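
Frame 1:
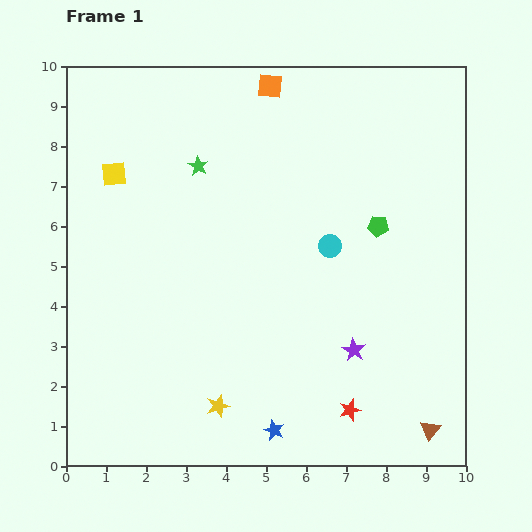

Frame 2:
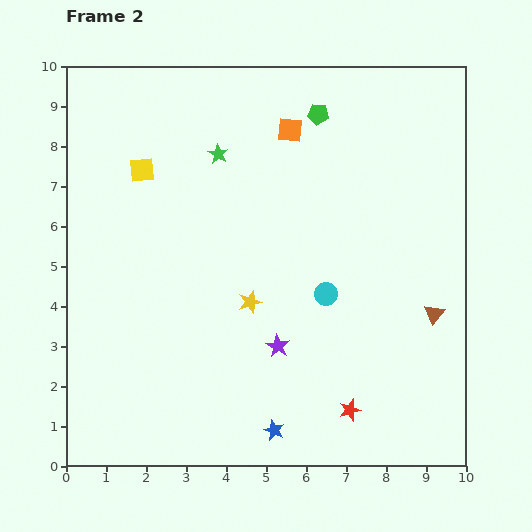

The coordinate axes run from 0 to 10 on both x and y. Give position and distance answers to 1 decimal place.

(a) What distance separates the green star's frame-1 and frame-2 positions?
0.6

The green star moved from (3.3, 7.5) to (3.8, 7.8), a distance of √(0.5² + 0.3²) ≈ 0.6.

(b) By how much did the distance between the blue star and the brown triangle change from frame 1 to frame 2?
+1.0

Distance in frame 1: 3.9. Distance in frame 2: 4.9.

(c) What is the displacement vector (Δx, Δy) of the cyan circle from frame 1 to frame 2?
(-0.1, -1.2)

The cyan circle was at (6.6, 5.5) in frame 1 and (6.5, 4.3) in frame 2.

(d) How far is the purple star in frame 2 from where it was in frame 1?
1.9

The purple star moved from (7.2, 2.9) to (5.3, 3.0), a distance of √(1.9² + 0.1²) ≈ 1.9.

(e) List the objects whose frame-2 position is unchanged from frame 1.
the blue star, the red star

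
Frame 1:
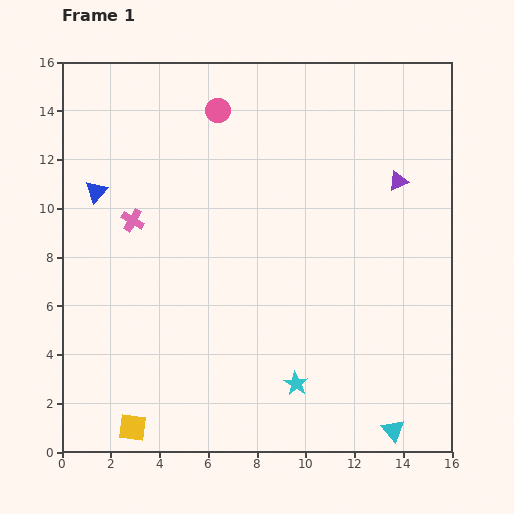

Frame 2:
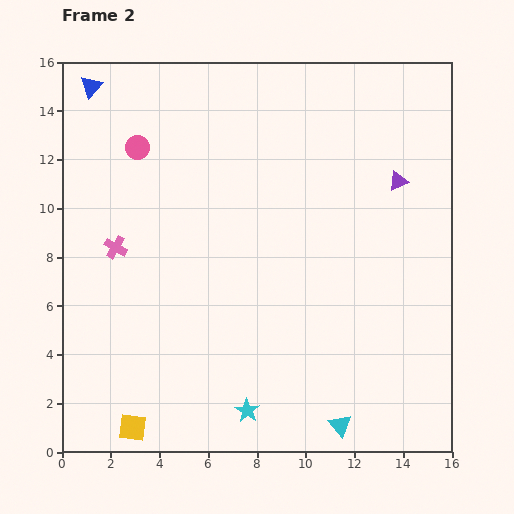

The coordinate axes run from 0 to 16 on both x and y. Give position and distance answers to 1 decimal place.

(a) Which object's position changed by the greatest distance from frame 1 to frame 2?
the blue triangle

(moved 4.3; next 3.6)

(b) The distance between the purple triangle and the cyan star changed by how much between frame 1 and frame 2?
+2.0

Distance in frame 1: 9.3. Distance in frame 2: 11.3.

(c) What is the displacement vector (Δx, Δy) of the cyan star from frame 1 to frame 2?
(-2.0, -1.1)

The cyan star was at (9.6, 2.8) in frame 1 and (7.6, 1.7) in frame 2.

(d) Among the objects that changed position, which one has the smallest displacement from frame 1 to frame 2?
the pink cross

(moved 1.3)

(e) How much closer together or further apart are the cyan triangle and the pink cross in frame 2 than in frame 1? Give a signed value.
-2.0

Distance in frame 1: 13.7. Distance in frame 2: 11.7.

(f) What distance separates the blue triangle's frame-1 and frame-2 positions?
4.3

The blue triangle moved from (1.4, 10.7) to (1.2, 15.0), a distance of √(0.2² + 4.3²) ≈ 4.3.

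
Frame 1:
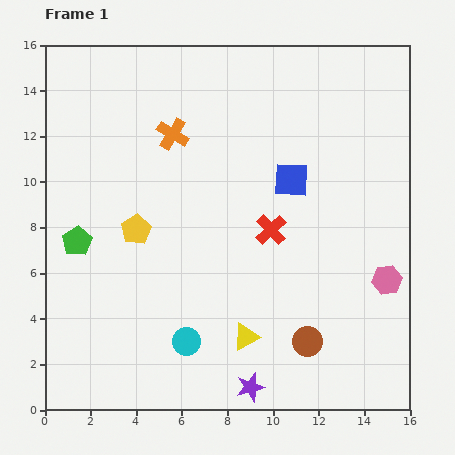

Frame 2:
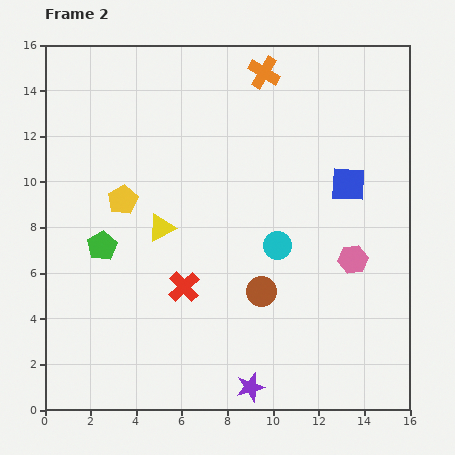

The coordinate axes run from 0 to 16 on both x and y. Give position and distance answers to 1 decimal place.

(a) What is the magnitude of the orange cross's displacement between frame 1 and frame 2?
4.8

The orange cross moved from (5.6, 12.1) to (9.6, 14.8), a distance of √(4.0² + 2.7²) ≈ 4.8.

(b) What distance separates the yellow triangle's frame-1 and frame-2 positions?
6.1

The yellow triangle moved from (8.8, 3.2) to (5.1, 8.0), a distance of √(3.7² + 4.8²) ≈ 6.1.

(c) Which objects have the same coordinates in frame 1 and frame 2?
the purple star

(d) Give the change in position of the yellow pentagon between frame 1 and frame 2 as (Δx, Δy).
(-0.6, 1.3)

The yellow pentagon was at (4.0, 7.9) in frame 1 and (3.4, 9.2) in frame 2.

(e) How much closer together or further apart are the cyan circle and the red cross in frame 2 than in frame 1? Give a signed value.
-1.6

Distance in frame 1: 6.1. Distance in frame 2: 4.5.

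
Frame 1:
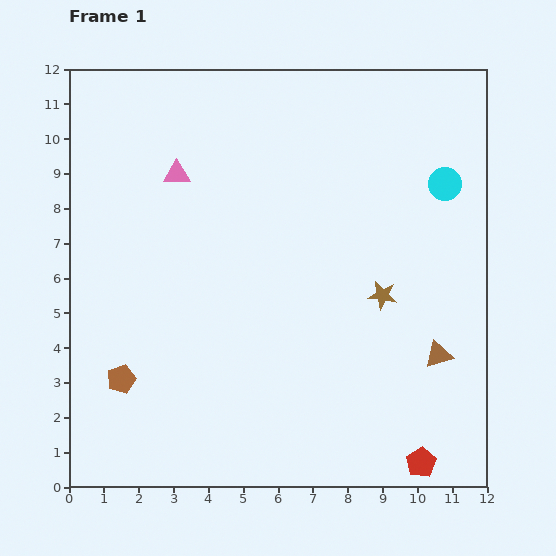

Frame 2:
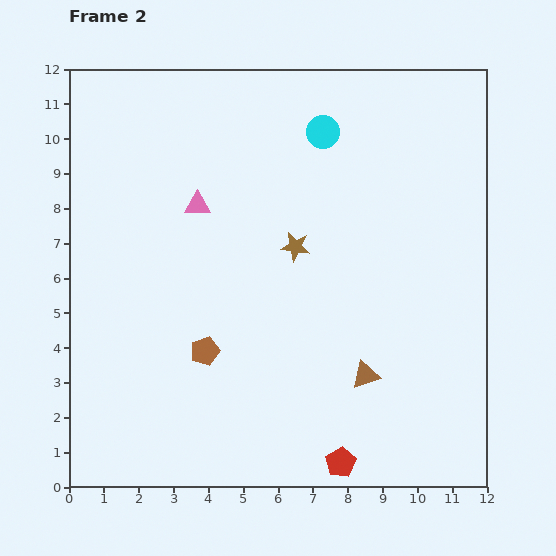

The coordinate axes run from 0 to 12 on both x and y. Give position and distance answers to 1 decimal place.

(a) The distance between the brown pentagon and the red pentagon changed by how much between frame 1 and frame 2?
-3.9

Distance in frame 1: 8.9. Distance in frame 2: 5.0.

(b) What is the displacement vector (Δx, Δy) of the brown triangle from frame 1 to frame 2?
(-2.1, -0.6)

The brown triangle was at (10.6, 3.8) in frame 1 and (8.5, 3.2) in frame 2.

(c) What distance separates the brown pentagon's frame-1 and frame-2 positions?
2.5

The brown pentagon moved from (1.5, 3.1) to (3.9, 3.9), a distance of √(2.4² + 0.8²) ≈ 2.5.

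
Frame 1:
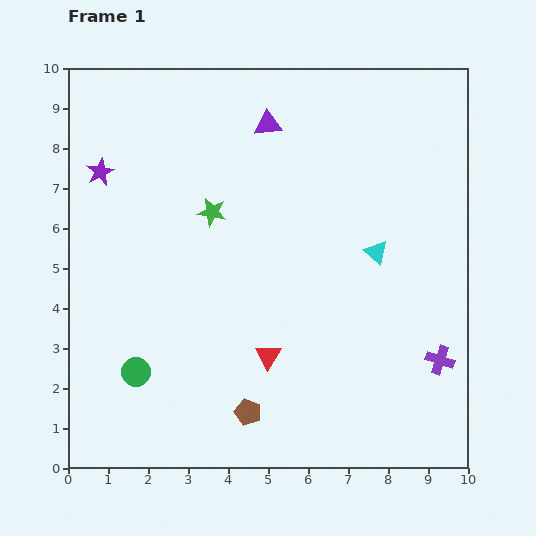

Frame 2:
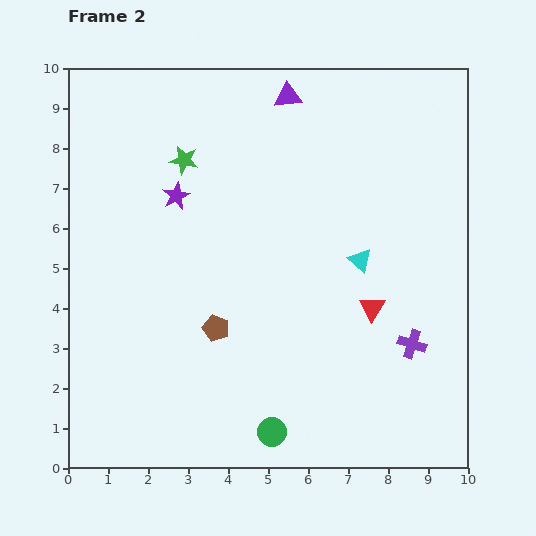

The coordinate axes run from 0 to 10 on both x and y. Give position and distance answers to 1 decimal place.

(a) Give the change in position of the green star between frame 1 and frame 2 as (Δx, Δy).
(-0.7, 1.3)

The green star was at (3.6, 6.4) in frame 1 and (2.9, 7.7) in frame 2.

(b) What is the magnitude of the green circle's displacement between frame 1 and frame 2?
3.7

The green circle moved from (1.7, 2.4) to (5.1, 0.9), a distance of √(3.4² + 1.5²) ≈ 3.7.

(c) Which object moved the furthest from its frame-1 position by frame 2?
the green circle

(moved 3.7; next 2.9)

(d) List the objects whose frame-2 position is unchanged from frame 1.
none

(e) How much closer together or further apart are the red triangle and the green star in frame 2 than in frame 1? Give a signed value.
+2.1

Distance in frame 1: 3.9. Distance in frame 2: 6.0.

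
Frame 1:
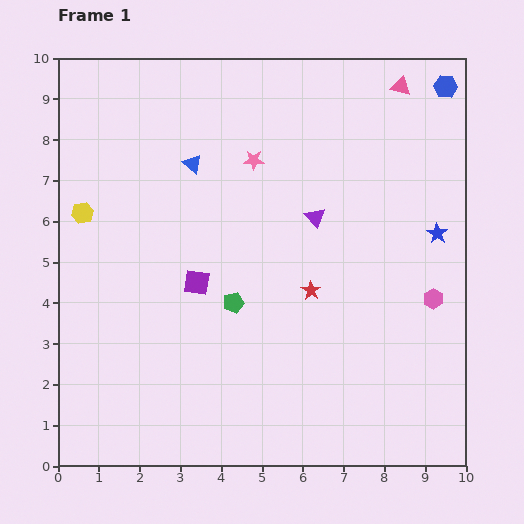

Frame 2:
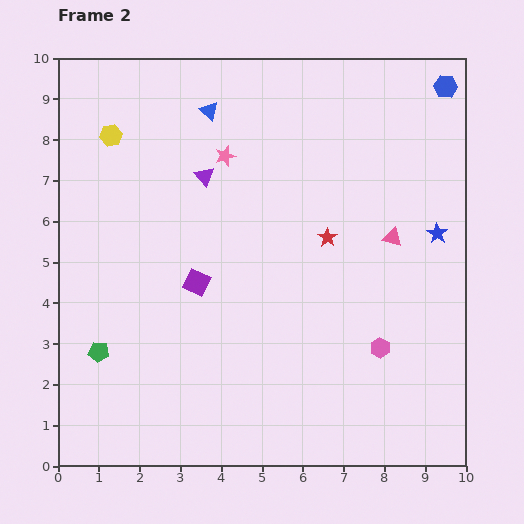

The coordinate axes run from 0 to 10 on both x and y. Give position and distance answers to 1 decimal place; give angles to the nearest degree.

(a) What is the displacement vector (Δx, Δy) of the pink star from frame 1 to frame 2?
(-0.7, 0.1)

The pink star was at (4.8, 7.5) in frame 1 and (4.1, 7.6) in frame 2.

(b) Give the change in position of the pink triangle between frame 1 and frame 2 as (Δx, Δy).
(-0.2, -3.7)

The pink triangle was at (8.4, 9.3) in frame 1 and (8.2, 5.6) in frame 2.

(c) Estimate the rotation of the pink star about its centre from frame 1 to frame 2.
17° counter-clockwise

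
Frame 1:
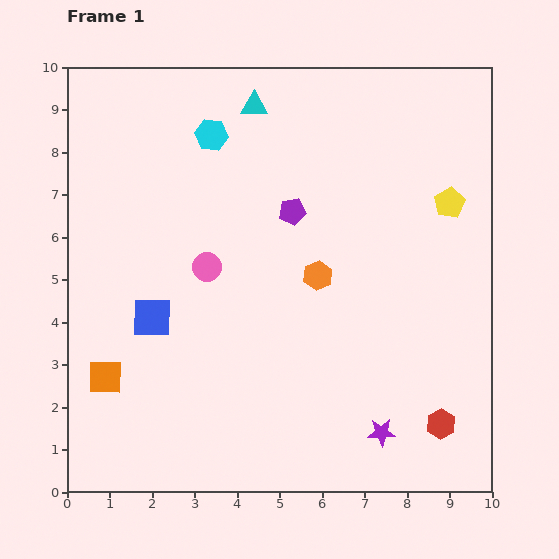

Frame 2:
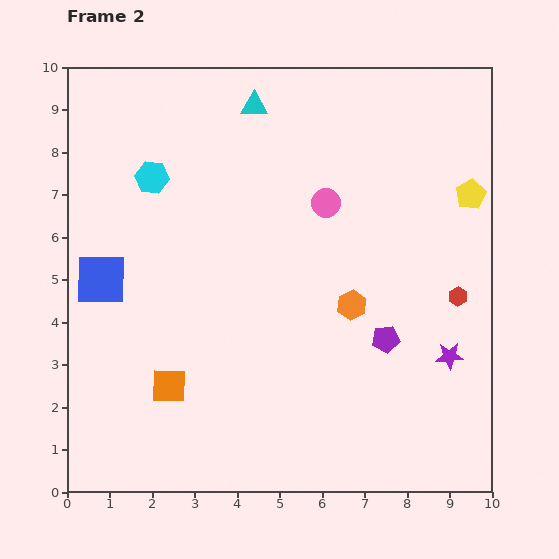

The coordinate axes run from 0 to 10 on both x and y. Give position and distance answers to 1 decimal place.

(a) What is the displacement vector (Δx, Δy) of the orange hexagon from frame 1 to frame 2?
(0.8, -0.7)

The orange hexagon was at (5.9, 5.1) in frame 1 and (6.7, 4.4) in frame 2.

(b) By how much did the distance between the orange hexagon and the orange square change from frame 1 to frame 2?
-0.8

Distance in frame 1: 5.5. Distance in frame 2: 4.7.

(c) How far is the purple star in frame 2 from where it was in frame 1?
2.4

The purple star moved from (7.4, 1.4) to (9.0, 3.2), a distance of √(1.6² + 1.8²) ≈ 2.4.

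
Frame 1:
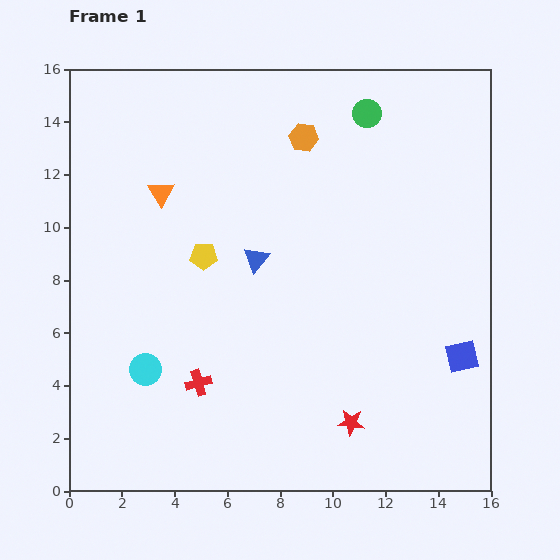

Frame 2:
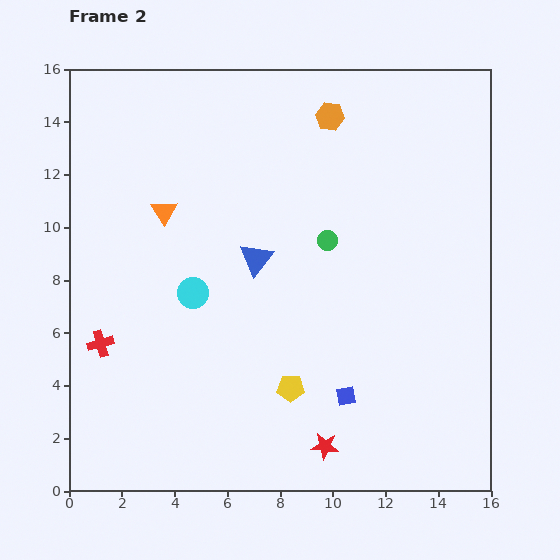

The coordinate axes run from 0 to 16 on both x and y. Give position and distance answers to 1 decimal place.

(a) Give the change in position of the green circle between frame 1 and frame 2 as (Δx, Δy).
(-1.5, -4.8)

The green circle was at (11.3, 14.3) in frame 1 and (9.8, 9.5) in frame 2.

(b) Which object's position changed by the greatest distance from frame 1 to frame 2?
the yellow pentagon

(moved 6.0; next 5.0)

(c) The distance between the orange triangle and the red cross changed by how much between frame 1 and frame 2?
-1.8

Distance in frame 1: 7.3. Distance in frame 2: 5.5.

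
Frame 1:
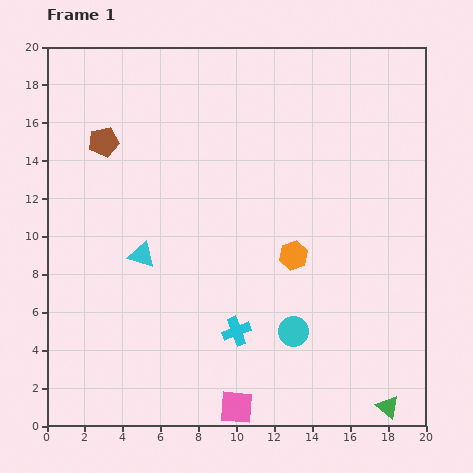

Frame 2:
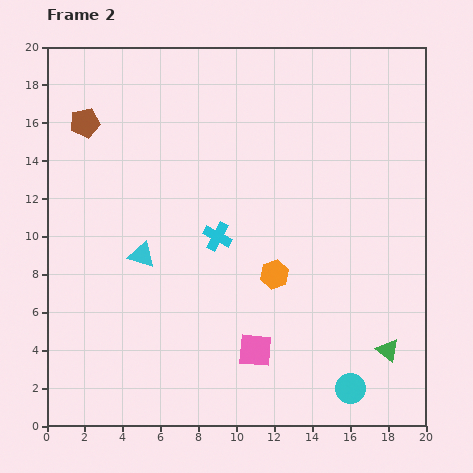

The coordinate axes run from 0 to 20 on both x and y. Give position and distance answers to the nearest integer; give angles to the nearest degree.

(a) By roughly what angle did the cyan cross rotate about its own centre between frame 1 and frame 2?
39° counter-clockwise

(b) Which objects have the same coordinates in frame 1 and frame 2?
the cyan triangle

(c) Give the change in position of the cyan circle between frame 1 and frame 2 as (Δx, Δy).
(3, -3)

The cyan circle was at (13, 5) in frame 1 and (16, 2) in frame 2.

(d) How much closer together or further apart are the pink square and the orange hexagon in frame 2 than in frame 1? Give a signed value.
-5

Distance in frame 1: 9. Distance in frame 2: 4.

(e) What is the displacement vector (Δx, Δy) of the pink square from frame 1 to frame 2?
(1, 3)

The pink square was at (10, 1) in frame 1 and (11, 4) in frame 2.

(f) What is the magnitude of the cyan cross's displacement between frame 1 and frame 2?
5

The cyan cross moved from (10, 5) to (9, 10), a distance of √(1² + 5²) ≈ 5.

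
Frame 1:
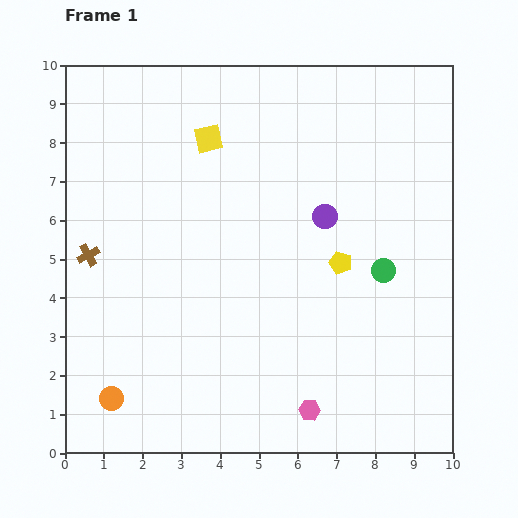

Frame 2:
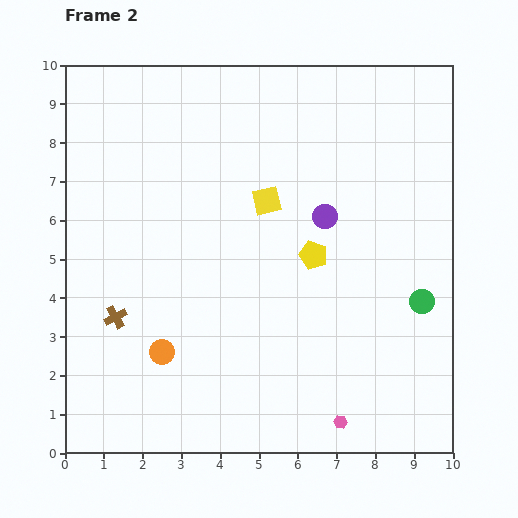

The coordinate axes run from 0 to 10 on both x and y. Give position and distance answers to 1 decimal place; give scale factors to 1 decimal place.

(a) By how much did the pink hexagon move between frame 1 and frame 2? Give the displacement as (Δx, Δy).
(0.8, -0.3)

The pink hexagon was at (6.3, 1.1) in frame 1 and (7.1, 0.8) in frame 2.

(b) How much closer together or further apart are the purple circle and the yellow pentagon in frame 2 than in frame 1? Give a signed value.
-0.3

Distance in frame 1: 1.3. Distance in frame 2: 1.0.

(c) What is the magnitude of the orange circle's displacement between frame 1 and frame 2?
1.8

The orange circle moved from (1.2, 1.4) to (2.5, 2.6), a distance of √(1.3² + 1.2²) ≈ 1.8.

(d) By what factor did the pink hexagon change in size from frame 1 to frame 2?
0.6×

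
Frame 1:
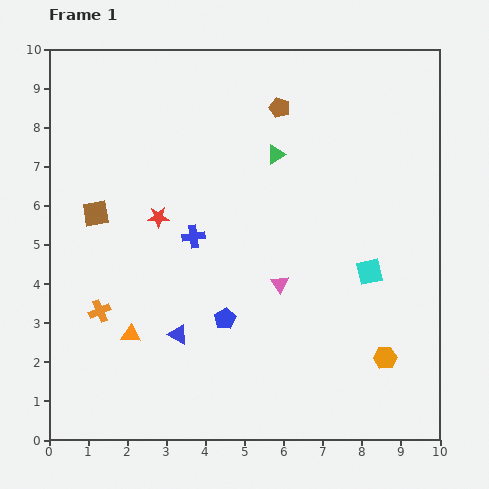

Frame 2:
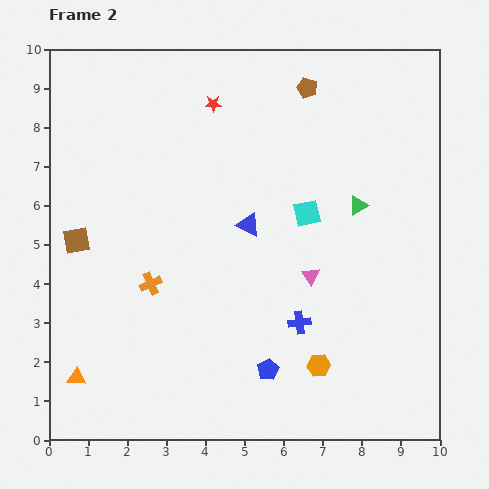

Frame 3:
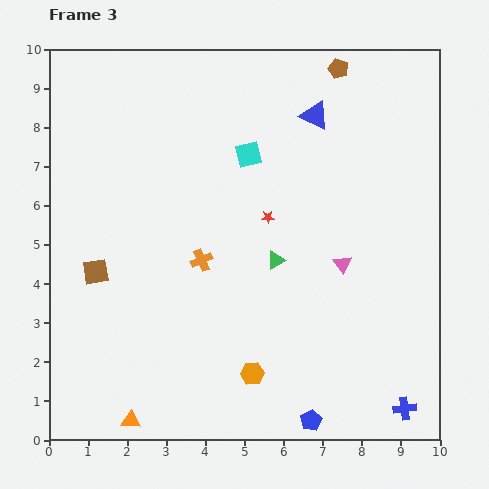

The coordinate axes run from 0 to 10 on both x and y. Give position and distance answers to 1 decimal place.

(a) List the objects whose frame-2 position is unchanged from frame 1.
none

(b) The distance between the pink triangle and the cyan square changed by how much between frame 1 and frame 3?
+1.4

Distance in frame 1: 2.3. Distance in frame 3: 3.7.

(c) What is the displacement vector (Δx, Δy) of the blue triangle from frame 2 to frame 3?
(1.7, 2.8)

The blue triangle was at (5.1, 5.5) in frame 2 and (6.8, 8.3) in frame 3.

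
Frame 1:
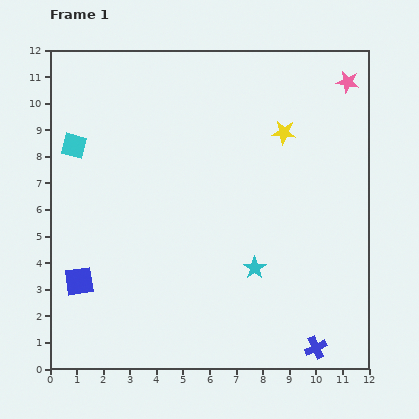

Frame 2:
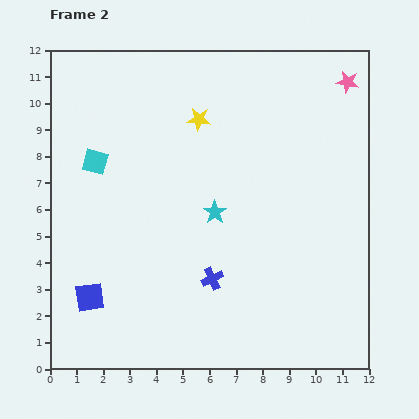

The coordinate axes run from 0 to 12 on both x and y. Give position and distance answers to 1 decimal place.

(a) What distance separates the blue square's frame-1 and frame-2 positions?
0.7

The blue square moved from (1.1, 3.3) to (1.5, 2.7), a distance of √(0.4² + 0.6²) ≈ 0.7.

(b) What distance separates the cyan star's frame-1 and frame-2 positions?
2.6

The cyan star moved from (7.7, 3.8) to (6.2, 5.9), a distance of √(1.5² + 2.1²) ≈ 2.6.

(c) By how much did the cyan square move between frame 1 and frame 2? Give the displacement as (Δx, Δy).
(0.8, -0.6)

The cyan square was at (0.9, 8.4) in frame 1 and (1.7, 7.8) in frame 2.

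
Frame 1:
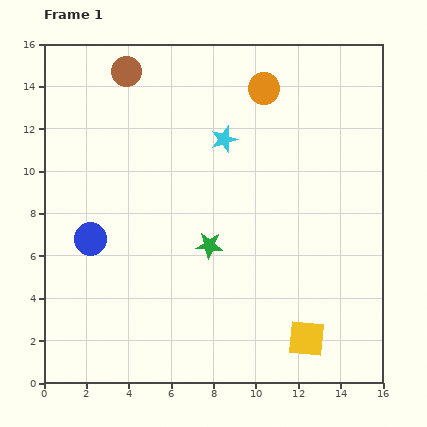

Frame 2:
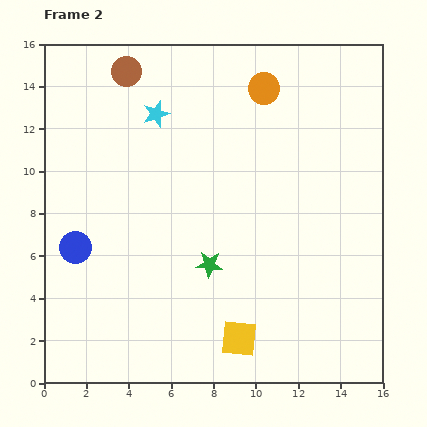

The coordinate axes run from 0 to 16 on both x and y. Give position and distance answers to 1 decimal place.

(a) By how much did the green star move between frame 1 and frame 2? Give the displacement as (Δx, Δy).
(0.0, -0.9)

The green star was at (7.8, 6.5) in frame 1 and (7.8, 5.6) in frame 2.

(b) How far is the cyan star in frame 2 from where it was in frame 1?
3.4

The cyan star moved from (8.5, 11.5) to (5.3, 12.7), a distance of √(3.2² + 1.2²) ≈ 3.4.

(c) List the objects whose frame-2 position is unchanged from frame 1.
the brown circle, the orange circle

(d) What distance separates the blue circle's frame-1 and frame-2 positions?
0.8

The blue circle moved from (2.2, 6.8) to (1.5, 6.4), a distance of √(0.7² + 0.4²) ≈ 0.8.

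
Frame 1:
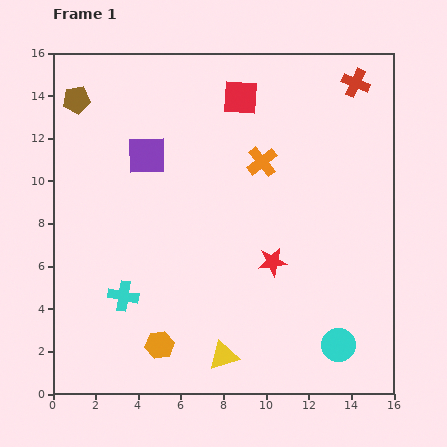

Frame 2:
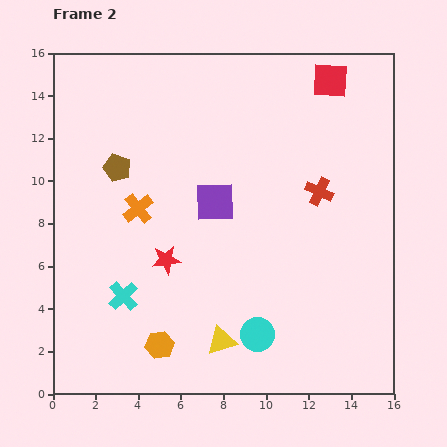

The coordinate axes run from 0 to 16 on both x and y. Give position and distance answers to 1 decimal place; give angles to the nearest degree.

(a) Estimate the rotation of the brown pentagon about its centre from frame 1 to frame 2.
27° clockwise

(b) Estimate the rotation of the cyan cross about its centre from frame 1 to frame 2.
38° clockwise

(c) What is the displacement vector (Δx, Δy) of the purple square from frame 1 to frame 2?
(3.2, -2.2)

The purple square was at (4.4, 11.2) in frame 1 and (7.6, 9.0) in frame 2.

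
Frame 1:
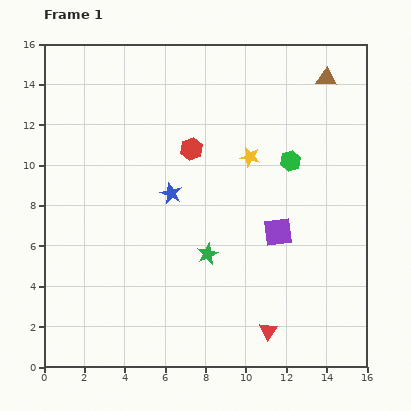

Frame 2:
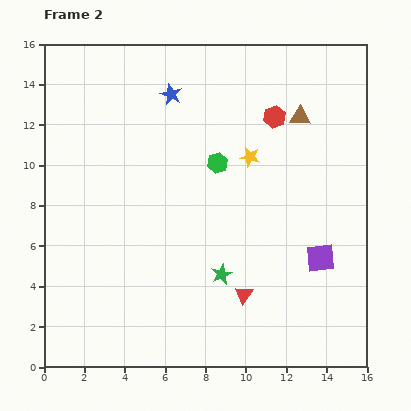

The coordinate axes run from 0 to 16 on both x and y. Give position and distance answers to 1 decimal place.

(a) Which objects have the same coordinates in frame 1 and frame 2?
the yellow star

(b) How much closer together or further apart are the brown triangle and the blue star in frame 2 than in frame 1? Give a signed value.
-3.1

Distance in frame 1: 9.6. Distance in frame 2: 6.5.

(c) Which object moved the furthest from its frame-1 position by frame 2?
the blue star

(moved 4.9; next 4.4)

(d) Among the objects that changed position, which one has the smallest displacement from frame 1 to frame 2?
the green star

(moved 1.2)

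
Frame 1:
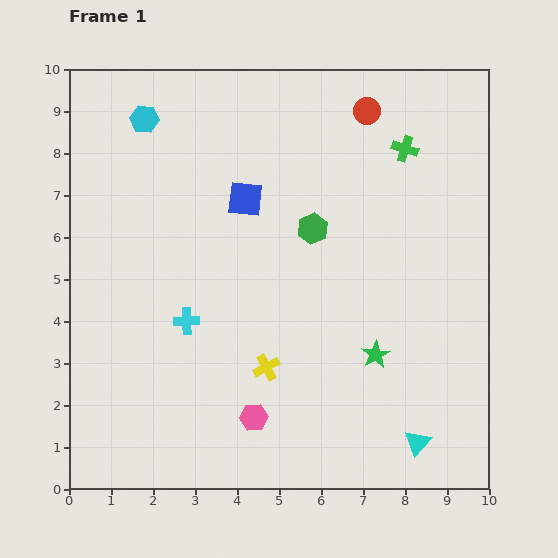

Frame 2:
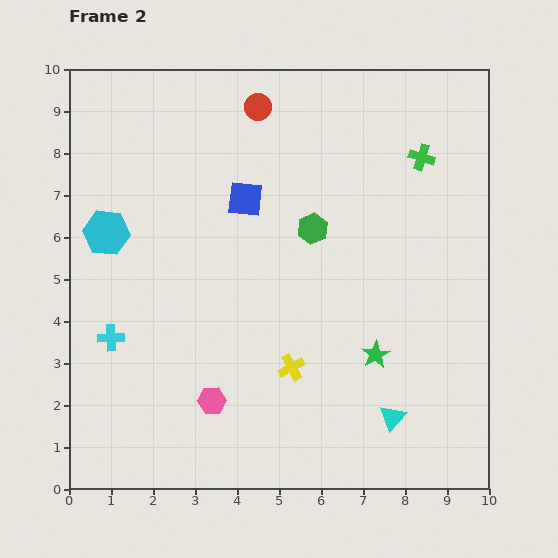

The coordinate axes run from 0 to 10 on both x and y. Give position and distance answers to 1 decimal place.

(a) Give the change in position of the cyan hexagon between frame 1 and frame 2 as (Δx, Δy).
(-0.9, -2.7)

The cyan hexagon was at (1.8, 8.8) in frame 1 and (0.9, 6.1) in frame 2.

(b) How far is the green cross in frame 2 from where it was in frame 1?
0.4

The green cross moved from (8.0, 8.1) to (8.4, 7.9), a distance of √(0.4² + 0.2²) ≈ 0.4.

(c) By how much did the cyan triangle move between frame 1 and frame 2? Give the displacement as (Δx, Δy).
(-0.6, 0.6)

The cyan triangle was at (8.3, 1.1) in frame 1 and (7.7, 1.7) in frame 2.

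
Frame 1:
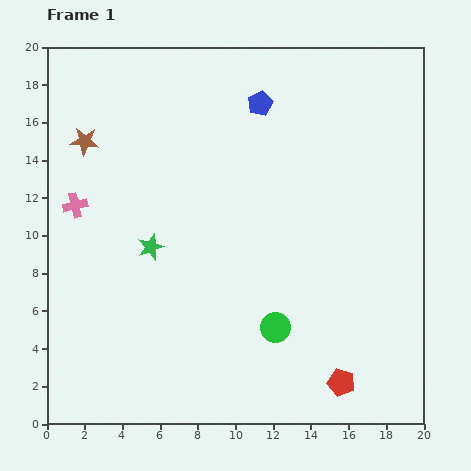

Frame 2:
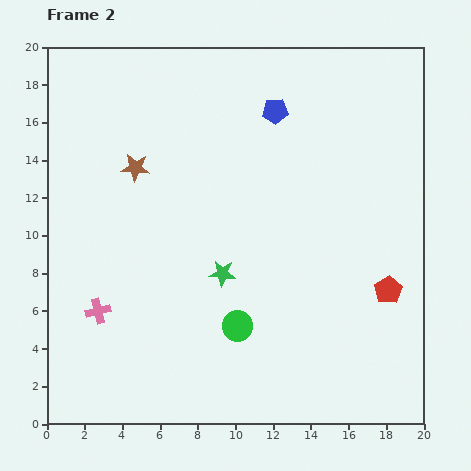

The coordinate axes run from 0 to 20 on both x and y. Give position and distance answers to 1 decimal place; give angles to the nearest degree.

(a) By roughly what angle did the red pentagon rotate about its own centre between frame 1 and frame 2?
23° clockwise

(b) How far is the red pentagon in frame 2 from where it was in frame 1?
5.5

The red pentagon moved from (15.6, 2.2) to (18.1, 7.1), a distance of √(2.5² + 4.9²) ≈ 5.5.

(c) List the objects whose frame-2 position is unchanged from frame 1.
none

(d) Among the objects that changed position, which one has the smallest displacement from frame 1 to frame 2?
the blue pentagon

(moved 0.9)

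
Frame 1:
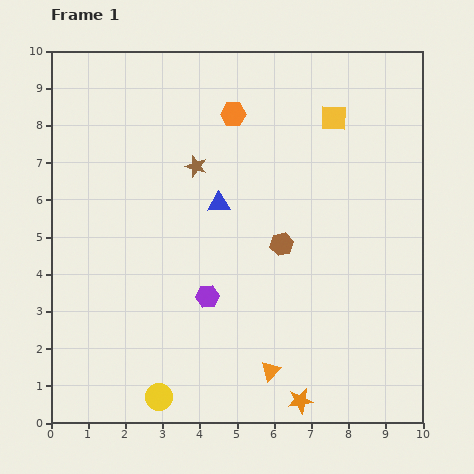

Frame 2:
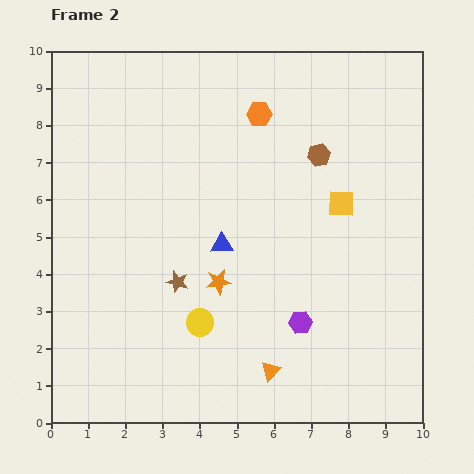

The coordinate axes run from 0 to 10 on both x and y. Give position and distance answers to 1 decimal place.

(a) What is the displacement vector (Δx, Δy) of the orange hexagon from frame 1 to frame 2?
(0.7, 0.0)

The orange hexagon was at (4.9, 8.3) in frame 1 and (5.6, 8.3) in frame 2.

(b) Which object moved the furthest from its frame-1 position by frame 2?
the orange star

(moved 3.9; next 3.1)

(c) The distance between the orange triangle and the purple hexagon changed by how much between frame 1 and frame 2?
-1.1

Distance in frame 1: 2.6. Distance in frame 2: 1.5.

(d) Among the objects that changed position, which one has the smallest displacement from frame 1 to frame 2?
the orange hexagon

(moved 0.7)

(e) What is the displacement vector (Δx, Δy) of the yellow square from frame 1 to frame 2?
(0.2, -2.3)

The yellow square was at (7.6, 8.2) in frame 1 and (7.8, 5.9) in frame 2.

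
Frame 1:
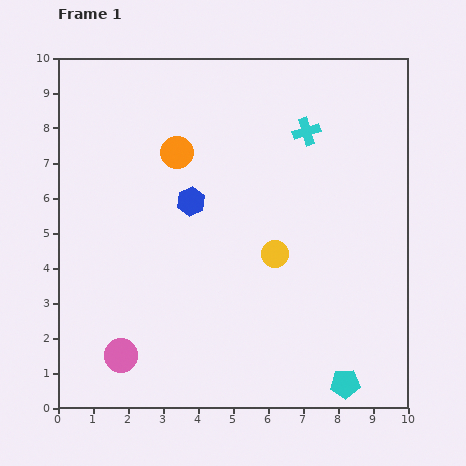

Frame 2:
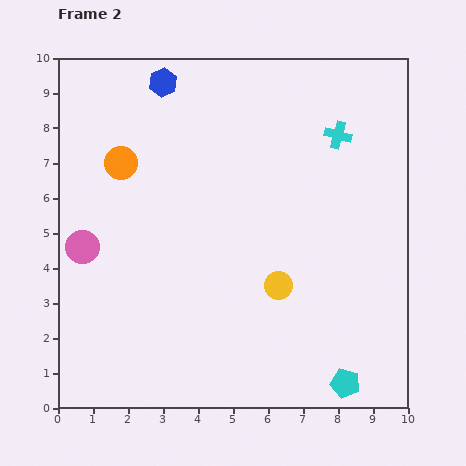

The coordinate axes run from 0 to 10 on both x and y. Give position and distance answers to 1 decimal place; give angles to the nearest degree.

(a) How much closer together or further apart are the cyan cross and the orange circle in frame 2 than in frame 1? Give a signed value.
+2.6

Distance in frame 1: 3.7. Distance in frame 2: 6.3.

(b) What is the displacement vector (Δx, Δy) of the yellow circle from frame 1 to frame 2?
(0.1, -0.9)

The yellow circle was at (6.2, 4.4) in frame 1 and (6.3, 3.5) in frame 2.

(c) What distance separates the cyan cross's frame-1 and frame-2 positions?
0.9

The cyan cross moved from (7.1, 7.9) to (8.0, 7.8), a distance of √(0.9² + 0.1²) ≈ 0.9.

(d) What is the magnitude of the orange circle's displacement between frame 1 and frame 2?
1.6

The orange circle moved from (3.4, 7.3) to (1.8, 7.0), a distance of √(1.6² + 0.3²) ≈ 1.6.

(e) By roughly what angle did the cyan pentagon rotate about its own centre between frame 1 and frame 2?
17° clockwise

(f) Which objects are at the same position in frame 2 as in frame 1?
the cyan pentagon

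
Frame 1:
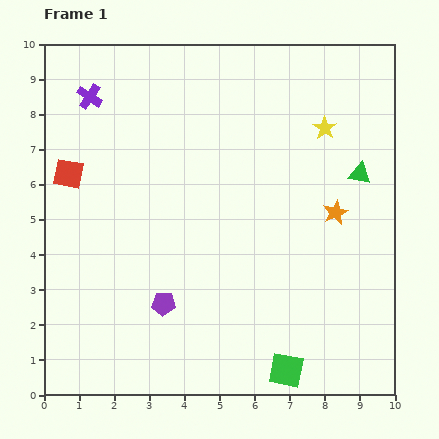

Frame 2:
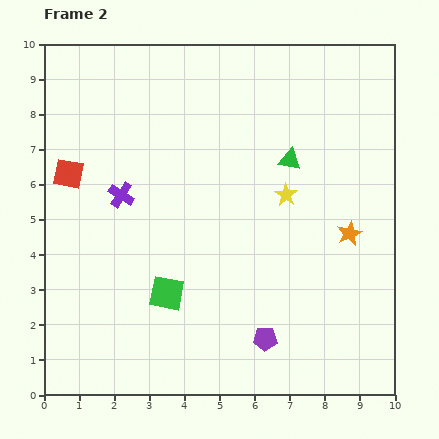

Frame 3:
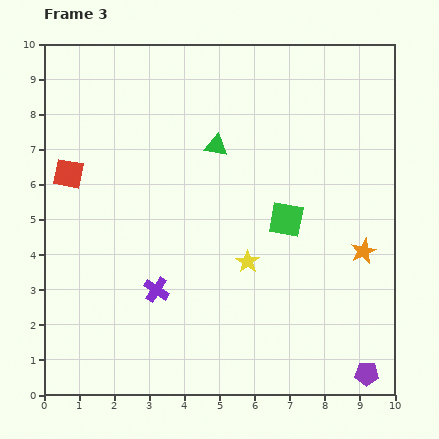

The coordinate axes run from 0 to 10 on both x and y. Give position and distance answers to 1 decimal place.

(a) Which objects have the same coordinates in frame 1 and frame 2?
the red square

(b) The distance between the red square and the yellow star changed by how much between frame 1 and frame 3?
-1.7

Distance in frame 1: 7.4. Distance in frame 3: 5.7.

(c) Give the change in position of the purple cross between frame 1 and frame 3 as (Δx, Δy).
(1.9, -5.5)

The purple cross was at (1.3, 8.5) in frame 1 and (3.2, 3.0) in frame 3.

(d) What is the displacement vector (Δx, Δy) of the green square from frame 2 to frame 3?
(3.4, 2.1)

The green square was at (3.5, 2.9) in frame 2 and (6.9, 5.0) in frame 3.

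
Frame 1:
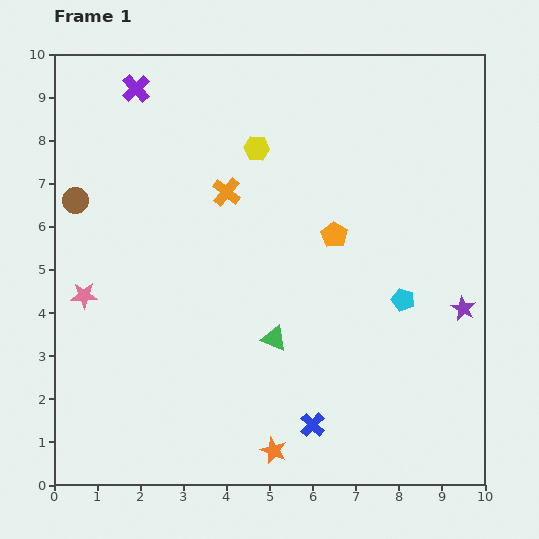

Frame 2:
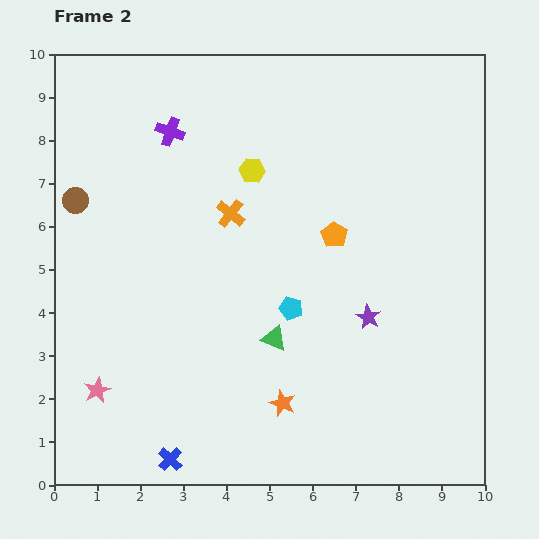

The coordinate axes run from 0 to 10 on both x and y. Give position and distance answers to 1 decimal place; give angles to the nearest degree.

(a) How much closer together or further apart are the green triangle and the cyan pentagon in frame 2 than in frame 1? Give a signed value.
-2.3

Distance in frame 1: 3.1. Distance in frame 2: 0.8.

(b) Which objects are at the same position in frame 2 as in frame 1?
the orange pentagon, the green triangle, the brown circle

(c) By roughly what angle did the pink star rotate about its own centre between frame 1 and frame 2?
24° counter-clockwise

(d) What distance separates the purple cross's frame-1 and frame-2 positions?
1.3

The purple cross moved from (1.9, 9.2) to (2.7, 8.2), a distance of √(0.8² + 1.0²) ≈ 1.3.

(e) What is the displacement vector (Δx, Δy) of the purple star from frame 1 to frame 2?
(-2.2, -0.2)

The purple star was at (9.5, 4.1) in frame 1 and (7.3, 3.9) in frame 2.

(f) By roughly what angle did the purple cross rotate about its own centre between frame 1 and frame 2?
27° counter-clockwise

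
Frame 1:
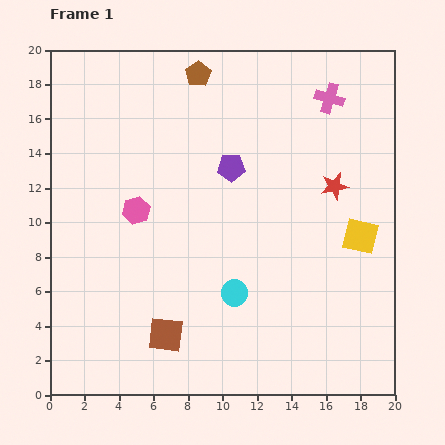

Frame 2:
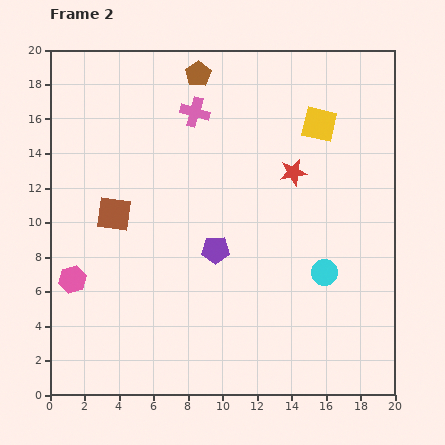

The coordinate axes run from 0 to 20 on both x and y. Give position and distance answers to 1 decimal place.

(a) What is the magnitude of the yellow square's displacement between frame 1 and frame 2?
6.9

The yellow square moved from (18.0, 9.2) to (15.6, 15.7), a distance of √(2.4² + 6.5²) ≈ 6.9.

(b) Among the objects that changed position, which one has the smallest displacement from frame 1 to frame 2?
the red star

(moved 2.5)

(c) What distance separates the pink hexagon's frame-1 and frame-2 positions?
5.4

The pink hexagon moved from (5.0, 10.7) to (1.3, 6.7), a distance of √(3.7² + 4.0²) ≈ 5.4.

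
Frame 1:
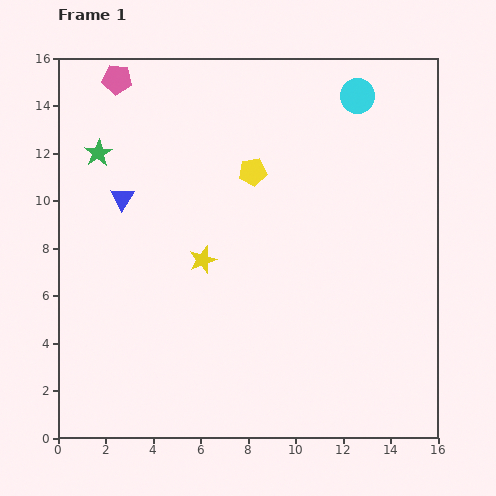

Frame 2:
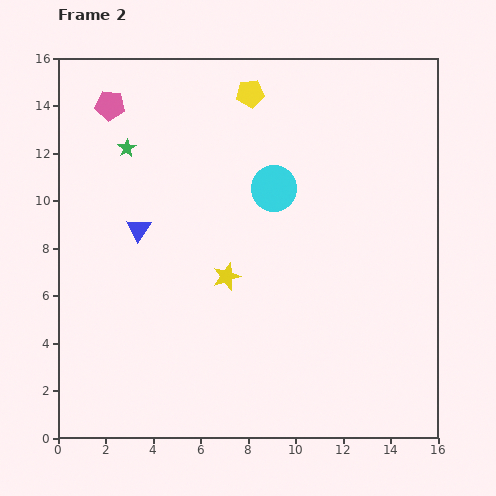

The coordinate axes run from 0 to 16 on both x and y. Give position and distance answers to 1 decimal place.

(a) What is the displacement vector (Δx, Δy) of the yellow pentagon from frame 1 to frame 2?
(-0.1, 3.3)

The yellow pentagon was at (8.2, 11.2) in frame 1 and (8.1, 14.5) in frame 2.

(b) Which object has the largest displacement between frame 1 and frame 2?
the cyan circle

(moved 5.2; next 3.3)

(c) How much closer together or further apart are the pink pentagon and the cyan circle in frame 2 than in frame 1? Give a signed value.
-2.4

Distance in frame 1: 10.1. Distance in frame 2: 7.7.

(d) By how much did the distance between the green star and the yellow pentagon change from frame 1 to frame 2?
-0.8

Distance in frame 1: 6.5. Distance in frame 2: 5.7.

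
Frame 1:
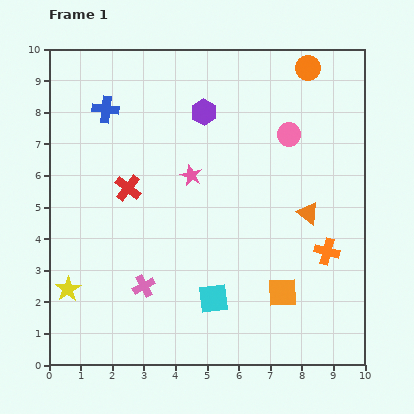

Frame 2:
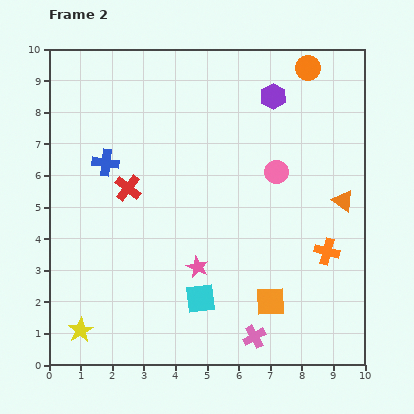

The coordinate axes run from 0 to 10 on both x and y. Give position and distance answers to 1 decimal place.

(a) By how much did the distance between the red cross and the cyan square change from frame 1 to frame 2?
-0.2

Distance in frame 1: 4.4. Distance in frame 2: 4.2.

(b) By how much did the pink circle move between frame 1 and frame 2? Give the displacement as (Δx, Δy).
(-0.4, -1.2)

The pink circle was at (7.6, 7.3) in frame 1 and (7.2, 6.1) in frame 2.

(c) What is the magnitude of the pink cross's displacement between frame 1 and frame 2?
3.8

The pink cross moved from (3.0, 2.5) to (6.5, 0.9), a distance of √(3.5² + 1.6²) ≈ 3.8.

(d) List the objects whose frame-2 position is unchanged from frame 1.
the orange cross, the red cross, the orange circle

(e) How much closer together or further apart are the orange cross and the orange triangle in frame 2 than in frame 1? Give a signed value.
+0.4

Distance in frame 1: 1.3. Distance in frame 2: 1.7.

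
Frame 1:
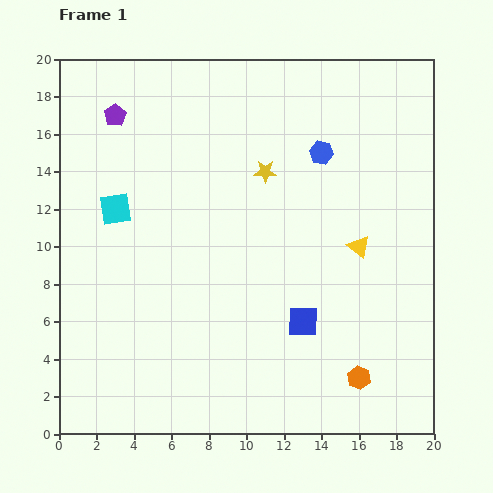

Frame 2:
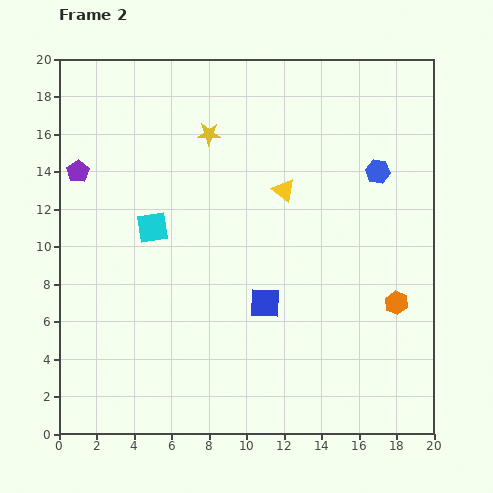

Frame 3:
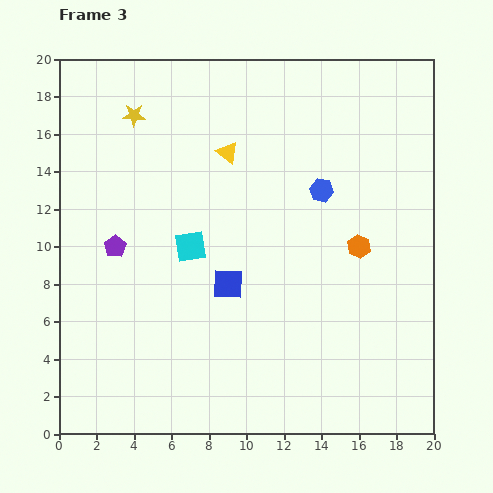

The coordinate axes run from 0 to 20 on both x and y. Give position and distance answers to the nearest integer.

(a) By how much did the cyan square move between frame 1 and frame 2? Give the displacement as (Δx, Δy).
(2, -1)

The cyan square was at (3, 12) in frame 1 and (5, 11) in frame 2.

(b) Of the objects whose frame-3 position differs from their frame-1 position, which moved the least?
the blue hexagon

(moved 2)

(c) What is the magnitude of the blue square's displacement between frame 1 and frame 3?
4

The blue square moved from (13, 6) to (9, 8), a distance of √(4² + 2²) ≈ 4.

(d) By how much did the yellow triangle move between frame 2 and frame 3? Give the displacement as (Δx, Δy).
(-3, 2)

The yellow triangle was at (12, 13) in frame 2 and (9, 15) in frame 3.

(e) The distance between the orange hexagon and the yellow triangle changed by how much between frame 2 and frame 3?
+1

Distance in frame 2: 8. Distance in frame 3: 9.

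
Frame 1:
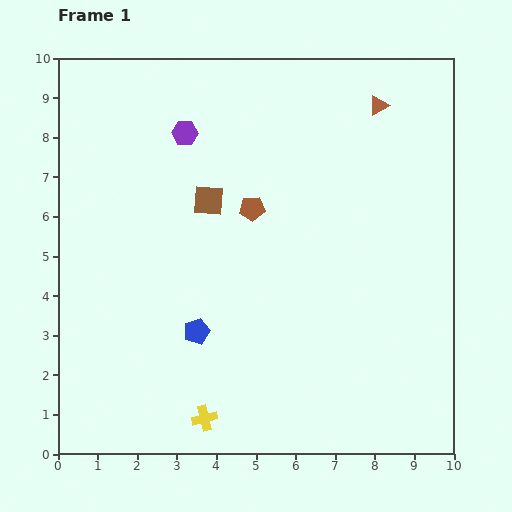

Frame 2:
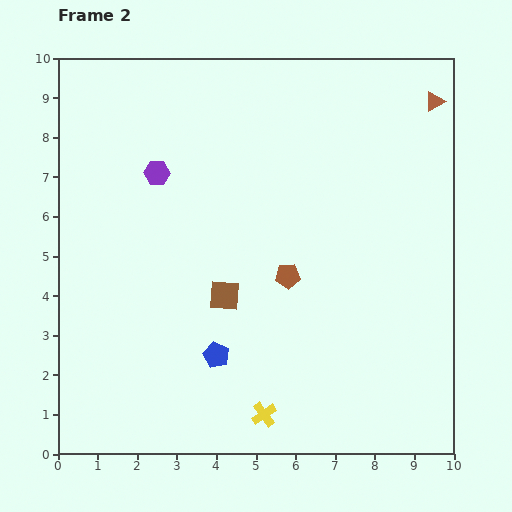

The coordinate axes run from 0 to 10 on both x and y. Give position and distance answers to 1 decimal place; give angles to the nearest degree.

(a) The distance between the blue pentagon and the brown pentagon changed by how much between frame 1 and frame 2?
-0.7

Distance in frame 1: 3.4. Distance in frame 2: 2.7.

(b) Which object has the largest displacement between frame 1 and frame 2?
the brown square

(moved 2.4; next 1.9)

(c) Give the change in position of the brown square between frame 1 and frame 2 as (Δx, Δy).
(0.4, -2.4)

The brown square was at (3.8, 6.4) in frame 1 and (4.2, 4.0) in frame 2.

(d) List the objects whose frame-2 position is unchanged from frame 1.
none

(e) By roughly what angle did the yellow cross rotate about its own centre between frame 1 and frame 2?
21° counter-clockwise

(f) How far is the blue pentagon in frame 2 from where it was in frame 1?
0.8

The blue pentagon moved from (3.5, 3.1) to (4.0, 2.5), a distance of √(0.5² + 0.6²) ≈ 0.8.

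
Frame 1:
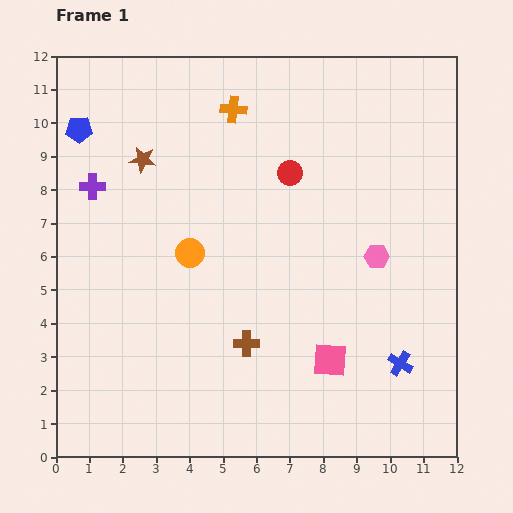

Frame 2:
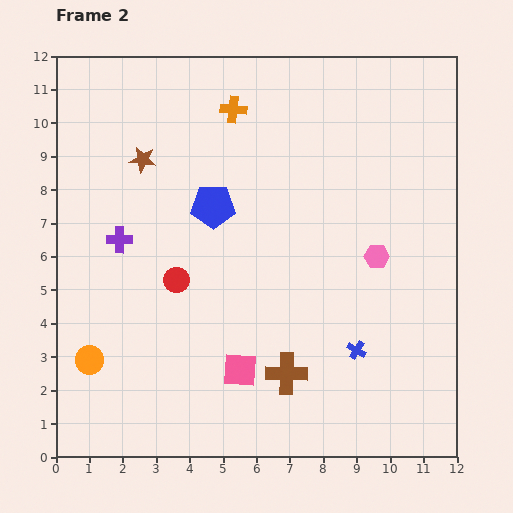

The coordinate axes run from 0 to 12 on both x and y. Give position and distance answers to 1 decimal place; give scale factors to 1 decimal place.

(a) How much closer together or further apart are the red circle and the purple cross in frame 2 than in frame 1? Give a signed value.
-3.8

Distance in frame 1: 5.9. Distance in frame 2: 2.1.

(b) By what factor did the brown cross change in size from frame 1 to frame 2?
1.6×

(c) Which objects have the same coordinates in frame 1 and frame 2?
the pink hexagon, the orange cross, the brown star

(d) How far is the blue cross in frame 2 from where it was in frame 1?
1.4

The blue cross moved from (10.3, 2.8) to (9.0, 3.2), a distance of √(1.3² + 0.4²) ≈ 1.4.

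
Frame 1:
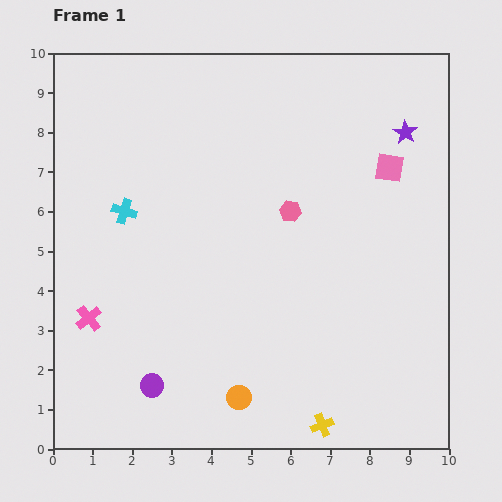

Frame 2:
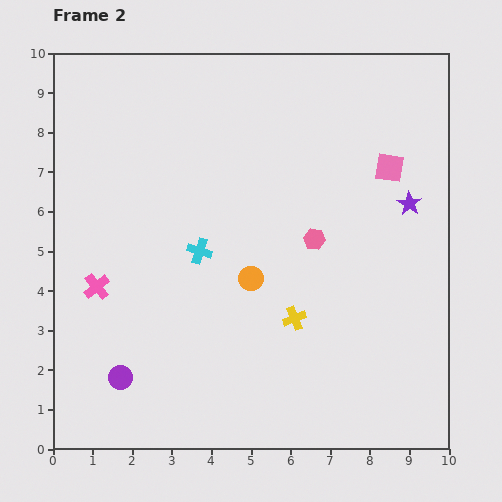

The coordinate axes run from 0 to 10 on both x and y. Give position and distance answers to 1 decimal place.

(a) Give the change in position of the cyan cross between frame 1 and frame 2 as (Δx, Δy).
(1.9, -1.0)

The cyan cross was at (1.8, 6.0) in frame 1 and (3.7, 5.0) in frame 2.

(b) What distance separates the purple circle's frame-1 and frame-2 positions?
0.8

The purple circle moved from (2.5, 1.6) to (1.7, 1.8), a distance of √(0.8² + 0.2²) ≈ 0.8.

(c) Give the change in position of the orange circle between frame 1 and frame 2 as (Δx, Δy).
(0.3, 3.0)

The orange circle was at (4.7, 1.3) in frame 1 and (5.0, 4.3) in frame 2.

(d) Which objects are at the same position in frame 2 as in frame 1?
the pink square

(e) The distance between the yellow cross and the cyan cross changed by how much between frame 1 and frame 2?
-4.5

Distance in frame 1: 7.4. Distance in frame 2: 2.9.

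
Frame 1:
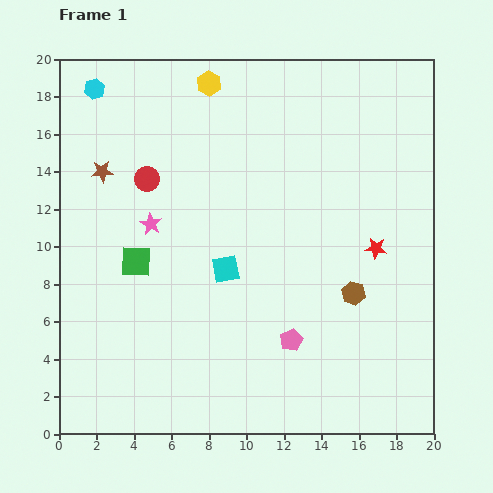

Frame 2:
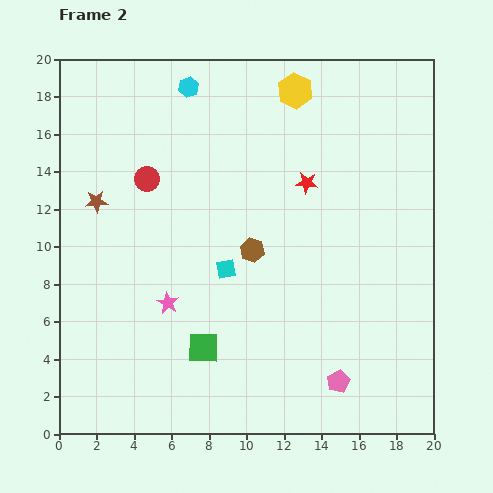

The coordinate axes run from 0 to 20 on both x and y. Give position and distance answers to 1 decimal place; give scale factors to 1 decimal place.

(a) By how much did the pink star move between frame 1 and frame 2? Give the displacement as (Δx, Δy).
(0.9, -4.2)

The pink star was at (4.9, 11.2) in frame 1 and (5.8, 7.0) in frame 2.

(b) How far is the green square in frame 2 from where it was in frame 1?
5.8

The green square moved from (4.1, 9.2) to (7.7, 4.6), a distance of √(3.6² + 4.6²) ≈ 5.8.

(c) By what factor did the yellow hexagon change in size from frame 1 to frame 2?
1.4×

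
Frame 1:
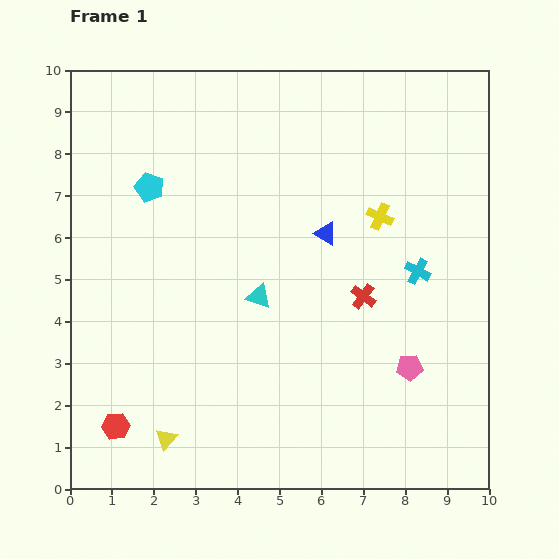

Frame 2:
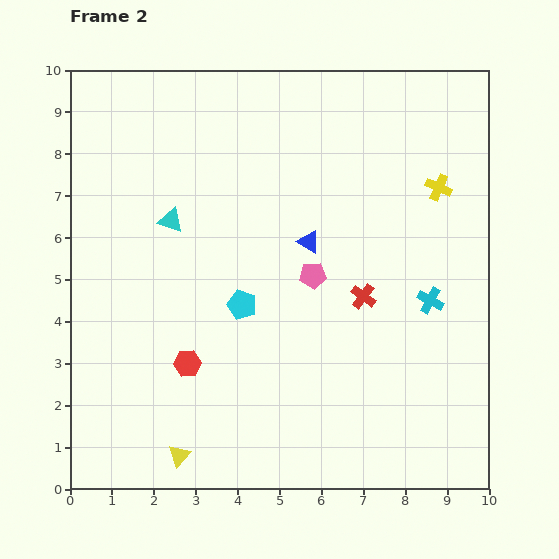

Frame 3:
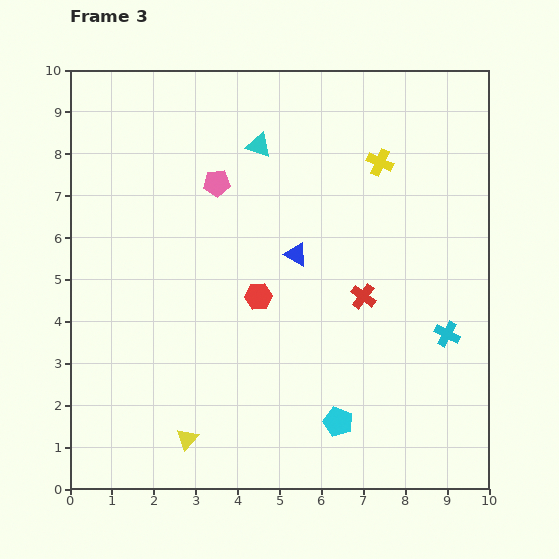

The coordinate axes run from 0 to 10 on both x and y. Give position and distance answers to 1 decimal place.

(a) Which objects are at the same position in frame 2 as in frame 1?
the red cross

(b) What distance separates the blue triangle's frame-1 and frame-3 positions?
0.9

The blue triangle moved from (6.1, 6.1) to (5.4, 5.6), a distance of √(0.7² + 0.5²) ≈ 0.9.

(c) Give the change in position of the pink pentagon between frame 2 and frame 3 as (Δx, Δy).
(-2.3, 2.2)

The pink pentagon was at (5.8, 5.1) in frame 2 and (3.5, 7.3) in frame 3.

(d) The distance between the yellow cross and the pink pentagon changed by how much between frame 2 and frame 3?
+0.2

Distance in frame 2: 3.7. Distance in frame 3: 3.9.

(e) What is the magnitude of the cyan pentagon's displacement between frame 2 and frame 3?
3.6

The cyan pentagon moved from (4.1, 4.4) to (6.4, 1.6), a distance of √(2.3² + 2.8²) ≈ 3.6.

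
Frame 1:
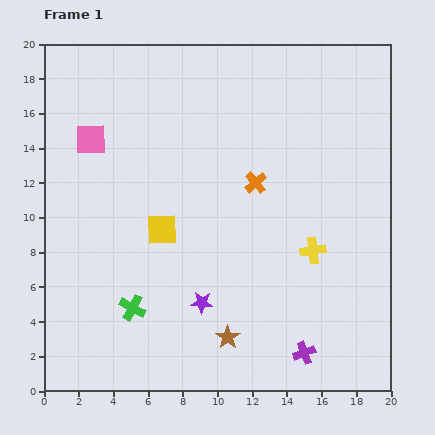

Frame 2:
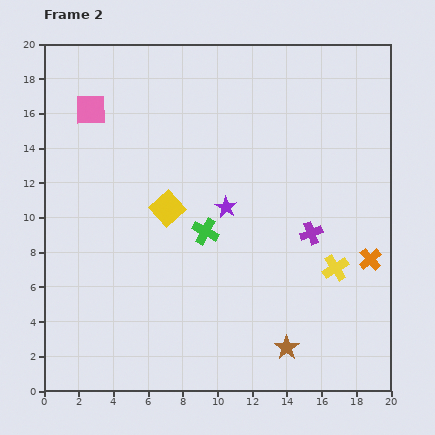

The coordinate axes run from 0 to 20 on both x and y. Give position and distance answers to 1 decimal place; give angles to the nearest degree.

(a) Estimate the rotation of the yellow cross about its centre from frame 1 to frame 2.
24° counter-clockwise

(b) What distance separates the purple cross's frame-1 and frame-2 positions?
6.9

The purple cross moved from (15.0, 2.2) to (15.4, 9.1), a distance of √(0.4² + 6.9²) ≈ 6.9.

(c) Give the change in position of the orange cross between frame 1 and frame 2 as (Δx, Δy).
(6.6, -4.4)

The orange cross was at (12.2, 12.0) in frame 1 and (18.8, 7.6) in frame 2.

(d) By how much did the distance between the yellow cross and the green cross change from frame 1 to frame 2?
-3.1

Distance in frame 1: 10.9. Distance in frame 2: 7.8.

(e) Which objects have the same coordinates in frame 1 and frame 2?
none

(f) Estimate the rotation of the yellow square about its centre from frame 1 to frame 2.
40° counter-clockwise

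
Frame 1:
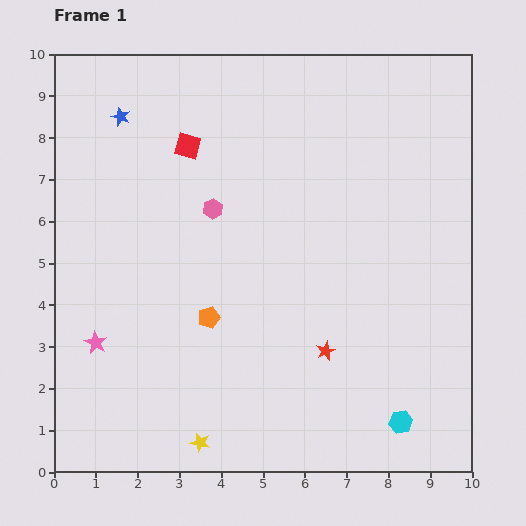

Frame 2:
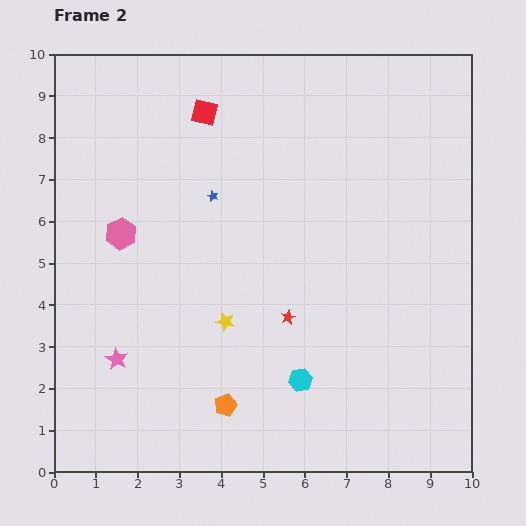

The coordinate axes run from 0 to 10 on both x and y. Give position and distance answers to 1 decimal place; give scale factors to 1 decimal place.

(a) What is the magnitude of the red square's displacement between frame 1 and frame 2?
0.9

The red square moved from (3.2, 7.8) to (3.6, 8.6), a distance of √(0.4² + 0.8²) ≈ 0.9.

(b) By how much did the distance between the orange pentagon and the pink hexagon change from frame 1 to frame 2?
+2.2

Distance in frame 1: 2.6. Distance in frame 2: 4.8.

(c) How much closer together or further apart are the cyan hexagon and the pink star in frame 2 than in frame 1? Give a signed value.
-3.1

Distance in frame 1: 7.5. Distance in frame 2: 4.4.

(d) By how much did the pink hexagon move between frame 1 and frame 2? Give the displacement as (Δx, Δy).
(-2.2, -0.6)

The pink hexagon was at (3.8, 6.3) in frame 1 and (1.6, 5.7) in frame 2.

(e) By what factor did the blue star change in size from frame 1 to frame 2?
0.6×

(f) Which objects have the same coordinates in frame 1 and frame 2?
none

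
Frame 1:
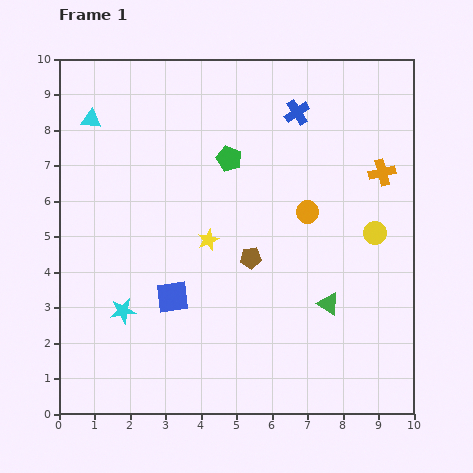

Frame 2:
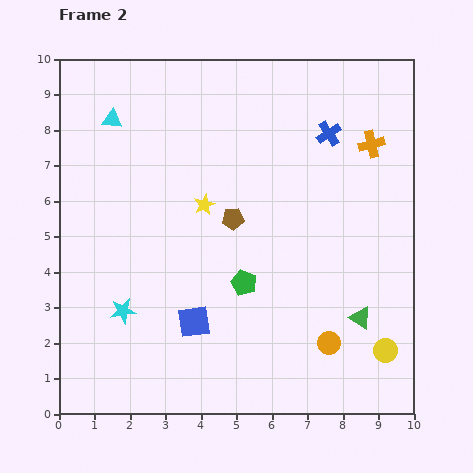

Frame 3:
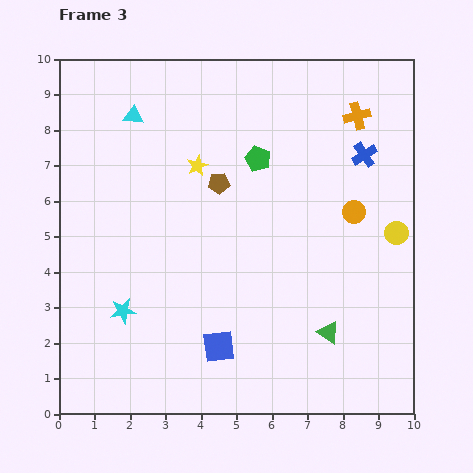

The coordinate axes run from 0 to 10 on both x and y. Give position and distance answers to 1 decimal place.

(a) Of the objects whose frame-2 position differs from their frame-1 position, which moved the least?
the cyan triangle

(moved 0.6)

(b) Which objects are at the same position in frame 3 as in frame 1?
the cyan star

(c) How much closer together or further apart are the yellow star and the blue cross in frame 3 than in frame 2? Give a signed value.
+0.7

Distance in frame 2: 4.0. Distance in frame 3: 4.7.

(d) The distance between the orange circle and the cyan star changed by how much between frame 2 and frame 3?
+1.2

Distance in frame 2: 5.9. Distance in frame 3: 7.1.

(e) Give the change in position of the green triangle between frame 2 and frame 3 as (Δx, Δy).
(-0.9, -0.4)

The green triangle was at (8.5, 2.7) in frame 2 and (7.6, 2.3) in frame 3.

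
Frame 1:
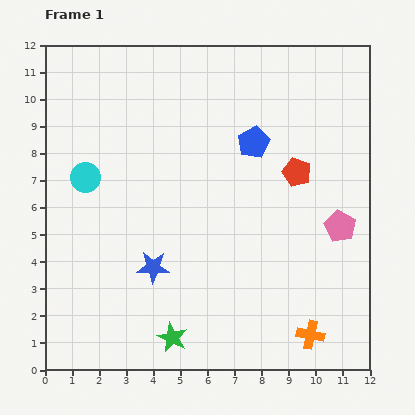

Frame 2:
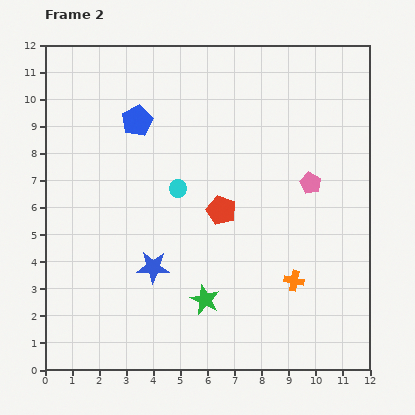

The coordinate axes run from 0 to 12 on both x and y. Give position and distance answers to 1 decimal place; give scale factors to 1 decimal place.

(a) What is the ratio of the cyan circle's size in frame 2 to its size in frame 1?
0.6×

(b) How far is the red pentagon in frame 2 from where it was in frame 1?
3.1

The red pentagon moved from (9.3, 7.3) to (6.5, 5.9), a distance of √(2.8² + 1.4²) ≈ 3.1.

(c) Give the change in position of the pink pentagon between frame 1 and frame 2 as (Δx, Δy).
(-1.1, 1.6)

The pink pentagon was at (10.9, 5.3) in frame 1 and (9.8, 6.9) in frame 2.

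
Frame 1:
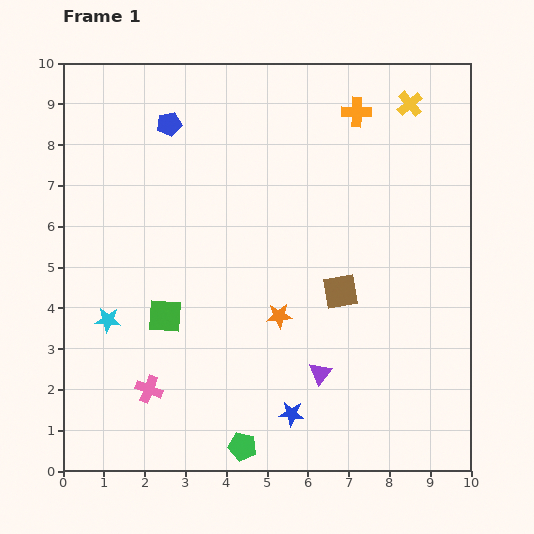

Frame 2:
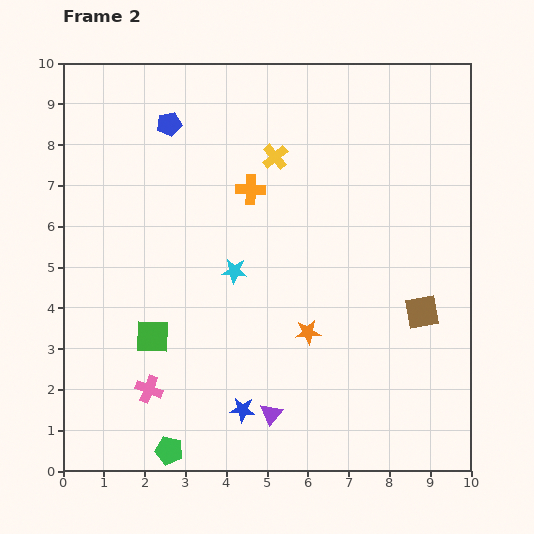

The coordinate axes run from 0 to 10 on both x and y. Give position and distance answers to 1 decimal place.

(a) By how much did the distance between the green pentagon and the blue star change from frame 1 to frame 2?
+0.7

Distance in frame 1: 1.4. Distance in frame 2: 2.1.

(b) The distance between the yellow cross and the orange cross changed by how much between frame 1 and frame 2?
-0.3

Distance in frame 1: 1.3. Distance in frame 2: 1.0.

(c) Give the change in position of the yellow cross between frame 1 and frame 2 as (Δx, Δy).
(-3.3, -1.3)

The yellow cross was at (8.5, 9.0) in frame 1 and (5.2, 7.7) in frame 2.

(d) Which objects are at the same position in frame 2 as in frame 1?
the pink cross, the blue pentagon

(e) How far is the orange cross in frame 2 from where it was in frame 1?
3.2

The orange cross moved from (7.2, 8.8) to (4.6, 6.9), a distance of √(2.6² + 1.9²) ≈ 3.2.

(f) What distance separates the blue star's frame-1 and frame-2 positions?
1.2

The blue star moved from (5.6, 1.4) to (4.4, 1.5), a distance of √(1.2² + 0.1²) ≈ 1.2.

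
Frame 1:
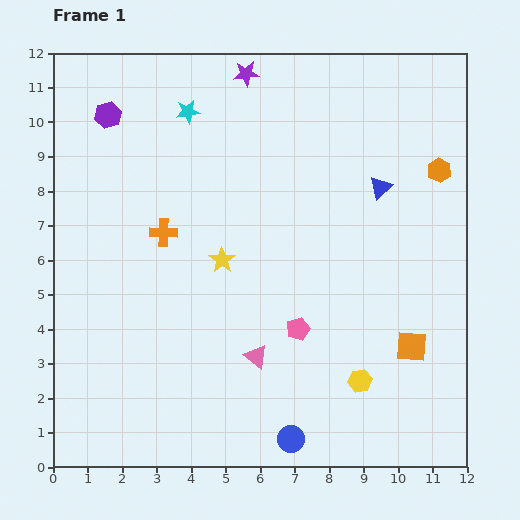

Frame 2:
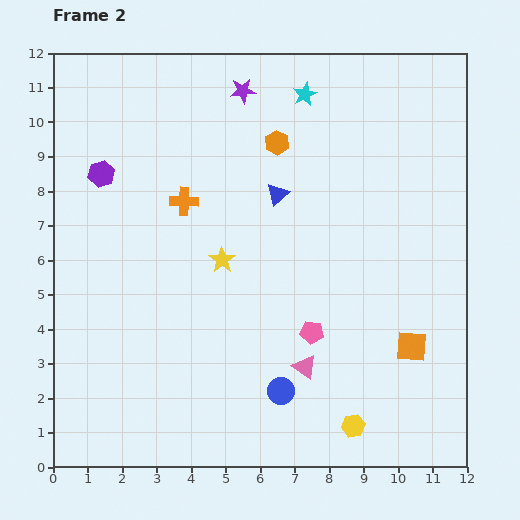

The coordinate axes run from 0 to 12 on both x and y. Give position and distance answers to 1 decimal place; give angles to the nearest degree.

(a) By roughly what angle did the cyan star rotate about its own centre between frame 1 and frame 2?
16° counter-clockwise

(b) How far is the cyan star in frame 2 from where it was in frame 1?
3.4

The cyan star moved from (3.9, 10.3) to (7.3, 10.8), a distance of √(3.4² + 0.5²) ≈ 3.4.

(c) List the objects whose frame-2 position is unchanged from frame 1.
the yellow star, the orange square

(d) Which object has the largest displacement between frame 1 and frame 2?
the orange hexagon

(moved 4.8; next 3.4)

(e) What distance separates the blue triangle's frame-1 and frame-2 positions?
3.0

The blue triangle moved from (9.5, 8.1) to (6.5, 7.9), a distance of √(3.0² + 0.2²) ≈ 3.0.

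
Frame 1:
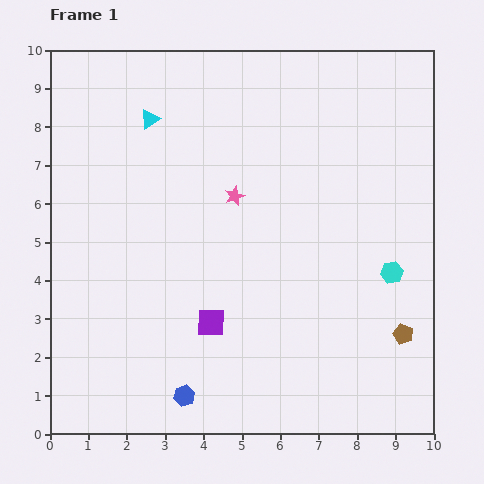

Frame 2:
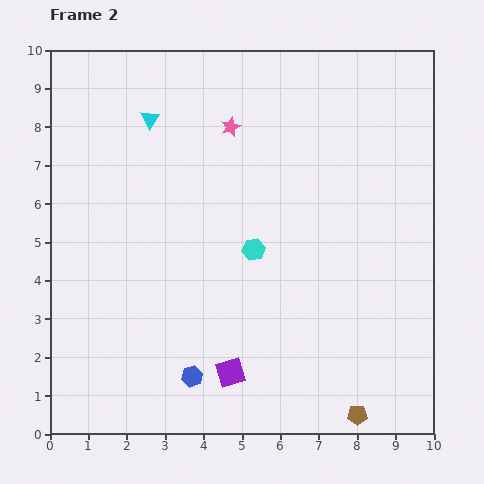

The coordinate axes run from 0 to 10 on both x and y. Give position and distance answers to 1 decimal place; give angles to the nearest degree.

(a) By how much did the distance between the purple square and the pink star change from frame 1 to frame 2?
+3.0

Distance in frame 1: 3.4. Distance in frame 2: 6.4.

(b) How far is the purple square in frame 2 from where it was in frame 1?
1.4

The purple square moved from (4.2, 2.9) to (4.7, 1.6), a distance of √(0.5² + 1.3²) ≈ 1.4.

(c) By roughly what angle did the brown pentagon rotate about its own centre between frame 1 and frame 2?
22° counter-clockwise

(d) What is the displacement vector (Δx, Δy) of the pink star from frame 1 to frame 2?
(-0.1, 1.8)

The pink star was at (4.8, 6.2) in frame 1 and (4.7, 8.0) in frame 2.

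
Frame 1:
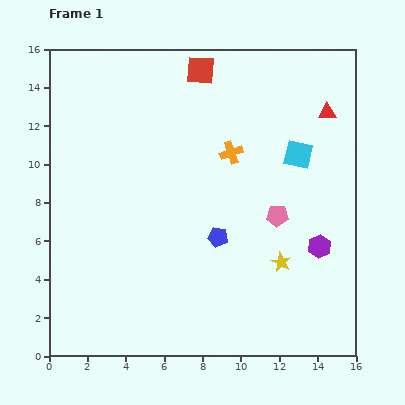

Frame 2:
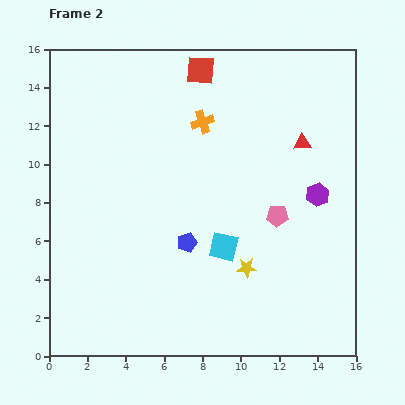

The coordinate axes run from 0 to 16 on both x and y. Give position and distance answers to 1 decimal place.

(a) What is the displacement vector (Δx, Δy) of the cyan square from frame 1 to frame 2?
(-3.9, -4.8)

The cyan square was at (13.0, 10.5) in frame 1 and (9.1, 5.7) in frame 2.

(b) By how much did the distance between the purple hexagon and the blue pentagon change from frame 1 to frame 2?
+1.9

Distance in frame 1: 5.3. Distance in frame 2: 7.2.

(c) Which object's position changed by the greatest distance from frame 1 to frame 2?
the cyan square

(moved 6.2; next 2.7)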